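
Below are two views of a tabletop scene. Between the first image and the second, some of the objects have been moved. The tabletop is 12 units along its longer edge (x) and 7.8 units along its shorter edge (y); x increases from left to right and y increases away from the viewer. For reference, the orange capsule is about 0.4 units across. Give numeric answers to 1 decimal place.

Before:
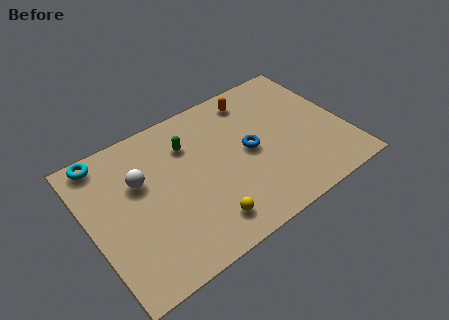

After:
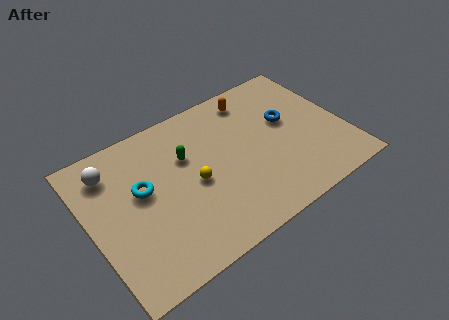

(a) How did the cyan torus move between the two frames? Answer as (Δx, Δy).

(1.4, -2.5)

The cyan torus was at about (1.1, 7.0) and moved to about (2.5, 4.5).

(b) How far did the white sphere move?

1.7

The white sphere moved from about (2.5, 5.0) to (1.3, 6.2), a distance of √(1.2² + 1.2²) ≈ 1.7.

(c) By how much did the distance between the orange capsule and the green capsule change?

+0.4

Before: roughly 3.4 units apart; after: 3.8. That's 0.4 units further apart.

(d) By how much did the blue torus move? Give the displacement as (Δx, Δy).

(2.0, 0.7)

The blue torus was at about (7.5, 3.9) and moved to about (9.5, 4.6).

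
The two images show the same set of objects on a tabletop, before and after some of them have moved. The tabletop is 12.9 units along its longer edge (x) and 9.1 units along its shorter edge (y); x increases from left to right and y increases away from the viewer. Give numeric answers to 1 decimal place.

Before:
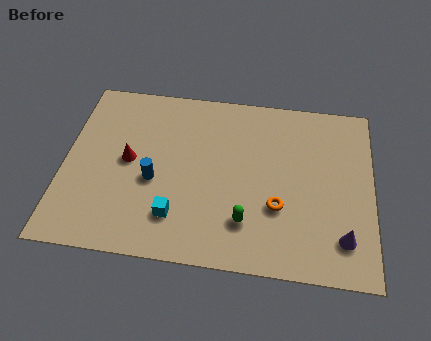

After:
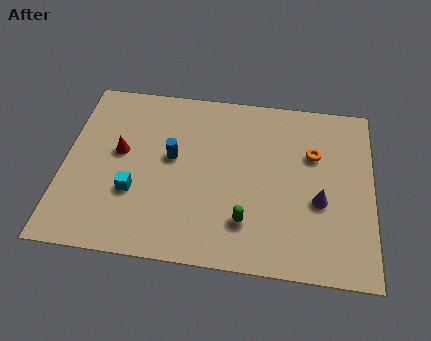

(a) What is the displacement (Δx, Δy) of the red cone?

(-0.4, 0.4)

From the two frames, the red cone sits at roughly (2.7, 4.7) before and (2.3, 5.1) after.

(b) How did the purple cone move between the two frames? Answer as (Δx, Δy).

(-1.0, 1.7)

The purple cone started near (11.7, 1.9) and ended near (10.7, 3.6).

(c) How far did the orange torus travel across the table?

3.2

The orange torus was near (9.0, 3.1) before and (10.4, 6.0) after, so it travelled √(1.4² + 2.9²) ≈ 3.2 units.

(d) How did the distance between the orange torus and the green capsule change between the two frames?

+3.1

Before: roughly 1.6 units apart; after: 4.7. That's 3.1 units further apart.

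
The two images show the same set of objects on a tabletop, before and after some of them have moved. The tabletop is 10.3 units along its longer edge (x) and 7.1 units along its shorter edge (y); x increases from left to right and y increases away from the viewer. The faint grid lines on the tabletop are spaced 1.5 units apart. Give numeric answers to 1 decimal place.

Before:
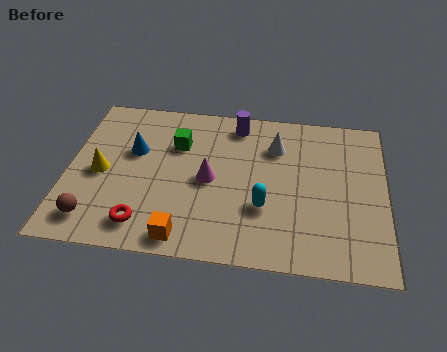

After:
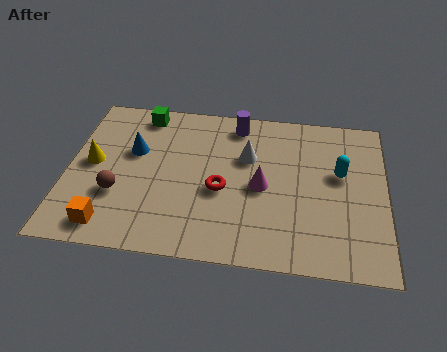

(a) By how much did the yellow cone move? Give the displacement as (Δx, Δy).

(-0.3, 0.4)

From the two frames, the yellow cone sits at roughly (1.1, 3.3) before and (0.8, 3.7) after.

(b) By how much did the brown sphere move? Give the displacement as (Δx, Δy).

(0.7, 1.2)

The brown sphere was at about (1.0, 1.2) and moved to about (1.7, 2.4).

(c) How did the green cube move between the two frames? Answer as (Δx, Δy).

(-1.2, 1.3)

From the two frames, the green cube sits at roughly (3.5, 4.9) before and (2.3, 6.2) after.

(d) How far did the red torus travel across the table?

3.0

The red torus was near (2.6, 1.2) before and (5.0, 3.0) after, so it travelled √(2.4² + 1.8²) ≈ 3.0 units.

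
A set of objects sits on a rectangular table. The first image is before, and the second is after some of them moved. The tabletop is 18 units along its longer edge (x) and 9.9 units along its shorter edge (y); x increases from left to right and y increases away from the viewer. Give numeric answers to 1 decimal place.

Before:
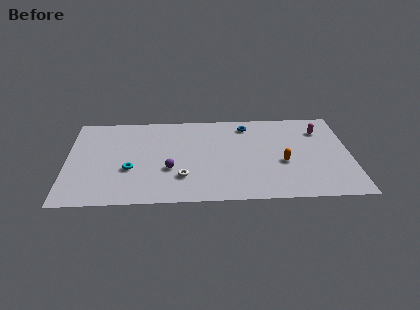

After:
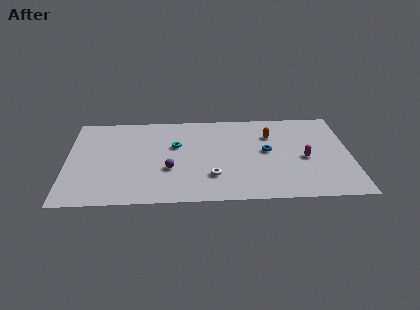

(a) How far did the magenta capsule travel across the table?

3.3

From (16.2, 7.5) to (15.1, 4.4), the magenta capsule covered √(1.1² + 3.1²) ≈ 3.3 units.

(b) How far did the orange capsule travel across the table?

3.2

From (13.7, 4.0) to (13.0, 7.1), the orange capsule covered √(0.7² + 3.1²) ≈ 3.2 units.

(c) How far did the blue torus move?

3.2

From (11.5, 8.3) to (12.7, 5.3), the blue torus covered √(1.2² + 3.0²) ≈ 3.2 units.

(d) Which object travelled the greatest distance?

the cyan torus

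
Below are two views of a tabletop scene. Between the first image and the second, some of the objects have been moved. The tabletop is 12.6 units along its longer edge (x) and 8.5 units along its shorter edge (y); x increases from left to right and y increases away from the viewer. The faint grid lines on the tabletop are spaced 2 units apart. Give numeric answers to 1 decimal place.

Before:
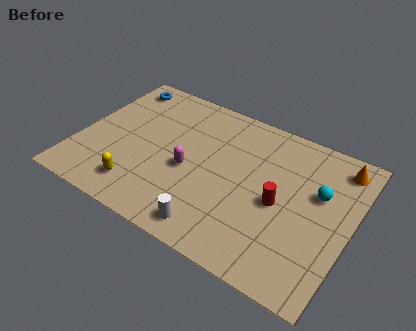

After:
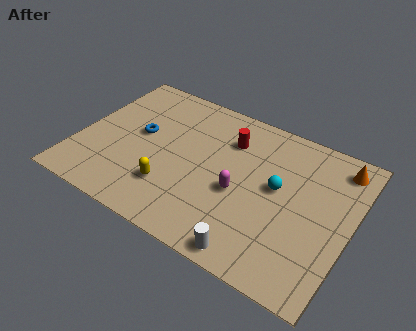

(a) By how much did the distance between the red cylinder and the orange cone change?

+1.1

They were about 4.0 units apart before and 5.1 after — 1.1 units further apart.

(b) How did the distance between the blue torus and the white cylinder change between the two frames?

-1.2

The distance was about 8.4 in the first image and 7.2 in the second, so they moved 1.2 units closer together.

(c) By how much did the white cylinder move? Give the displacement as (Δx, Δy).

(1.9, -0.3)

From the two frames, the white cylinder sits at roughly (6.8, 1.1) before and (8.7, 0.8) after.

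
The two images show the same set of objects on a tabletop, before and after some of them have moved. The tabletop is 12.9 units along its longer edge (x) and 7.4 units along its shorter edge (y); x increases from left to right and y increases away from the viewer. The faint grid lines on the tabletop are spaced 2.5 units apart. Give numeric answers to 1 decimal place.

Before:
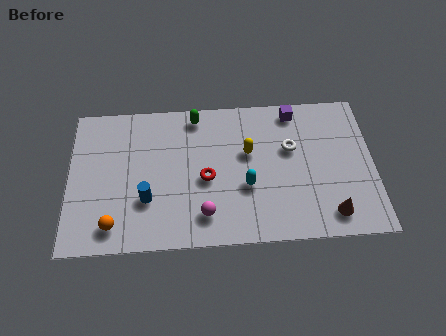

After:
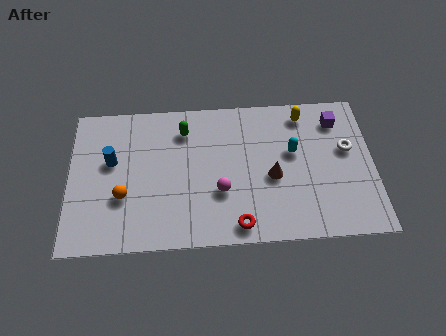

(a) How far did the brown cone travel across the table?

3.1

From (11.0, 1.2) to (8.6, 3.2), the brown cone covered √(2.4² + 2.0²) ≈ 3.1 units.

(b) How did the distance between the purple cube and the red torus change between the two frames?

+1.6

The distance was about 5.0 in the first image and 6.6 in the second, so they moved 1.6 units further apart.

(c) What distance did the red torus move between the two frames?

2.7

The red torus moved from about (5.8, 3.3) to (7.1, 0.9), a distance of √(1.3² + 2.4²) ≈ 2.7.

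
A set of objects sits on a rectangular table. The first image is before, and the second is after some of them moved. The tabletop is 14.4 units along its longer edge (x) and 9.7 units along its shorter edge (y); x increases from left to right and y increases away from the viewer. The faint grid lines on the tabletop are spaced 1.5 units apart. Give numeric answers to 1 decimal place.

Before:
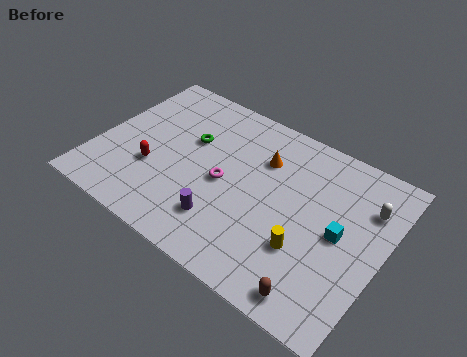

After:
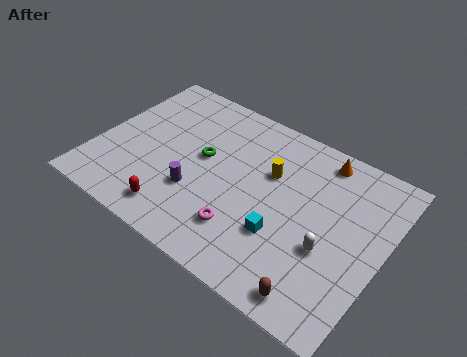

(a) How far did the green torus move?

1.1

The green torus moved from about (4.4, 6.1) to (5.2, 5.4), a distance of √(0.8² + 0.7²) ≈ 1.1.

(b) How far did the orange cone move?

3.1

From (8.0, 6.9) to (10.7, 8.5), the orange cone covered √(2.7² + 1.6²) ≈ 3.1 units.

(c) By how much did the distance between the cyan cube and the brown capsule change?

-0.7

The distance was about 3.7 in the first image and 3.0 in the second, so they moved 0.7 units closer together.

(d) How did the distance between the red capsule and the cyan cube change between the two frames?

-4.0

The distance was about 9.4 in the first image and 5.4 in the second, so they moved 4.0 units closer together.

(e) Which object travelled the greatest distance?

the yellow cylinder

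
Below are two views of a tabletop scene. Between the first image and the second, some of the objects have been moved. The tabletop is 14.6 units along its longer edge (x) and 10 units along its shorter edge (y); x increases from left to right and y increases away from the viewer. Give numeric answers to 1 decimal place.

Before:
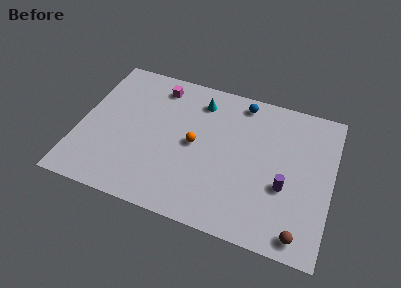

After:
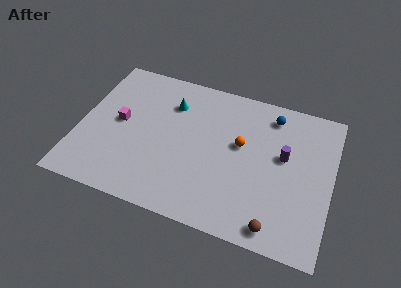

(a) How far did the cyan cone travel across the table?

1.7

The cyan cone was near (6.7, 8.1) before and (5.1, 7.4) after, so it travelled √(1.6² + 0.7²) ≈ 1.7 units.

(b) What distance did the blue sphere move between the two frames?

1.8

From (9.1, 8.8) to (10.9, 8.4), the blue sphere covered √(1.8² + 0.4²) ≈ 1.8 units.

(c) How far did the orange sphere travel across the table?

2.7

From (6.7, 5.0) to (9.3, 5.8), the orange sphere covered √(2.6² + 0.8²) ≈ 2.7 units.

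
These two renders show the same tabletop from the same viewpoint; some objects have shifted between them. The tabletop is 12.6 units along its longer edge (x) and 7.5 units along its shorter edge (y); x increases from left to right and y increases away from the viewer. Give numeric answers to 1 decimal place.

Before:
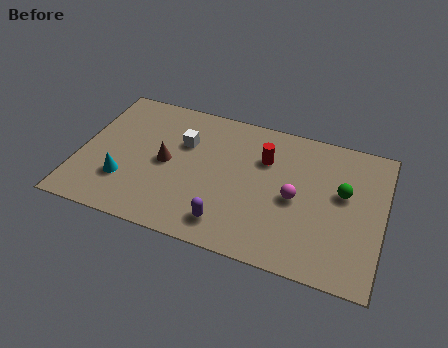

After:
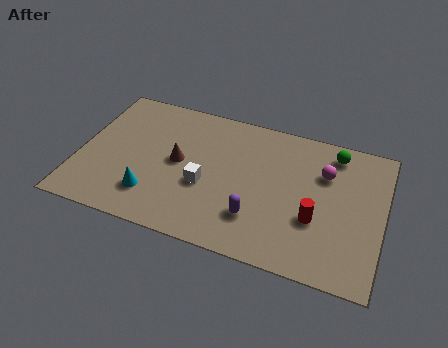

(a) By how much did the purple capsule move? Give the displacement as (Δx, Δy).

(1.1, 0.7)

From the two frames, the purple capsule sits at roughly (6.4, 1.3) before and (7.5, 2.0) after.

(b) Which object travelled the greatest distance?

the red cylinder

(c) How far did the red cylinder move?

3.4

The red cylinder was near (7.6, 5.2) before and (9.9, 2.7) after, so it travelled √(2.3² + 2.5²) ≈ 3.4 units.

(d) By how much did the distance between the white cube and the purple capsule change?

-1.9

They were about 4.3 units apart before and 2.4 after — 1.9 units closer together.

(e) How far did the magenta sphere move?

2.0

From (9.0, 3.5) to (10.1, 5.2), the magenta sphere covered √(1.1² + 1.7²) ≈ 2.0 units.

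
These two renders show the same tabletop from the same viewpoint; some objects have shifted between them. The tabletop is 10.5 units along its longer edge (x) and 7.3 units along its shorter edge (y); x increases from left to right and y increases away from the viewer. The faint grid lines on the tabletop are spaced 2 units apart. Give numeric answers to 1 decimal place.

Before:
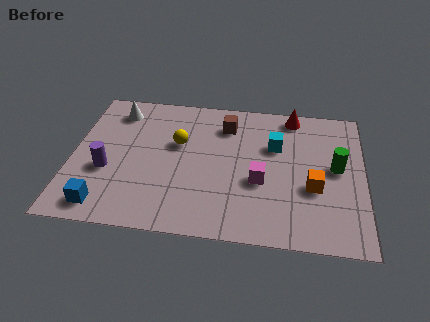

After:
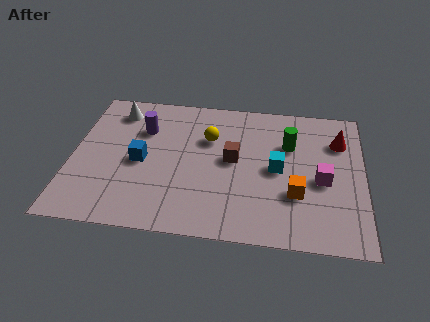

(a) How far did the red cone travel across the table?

2.1

The red cone moved from about (7.9, 6.5) to (9.6, 5.3), a distance of √(1.7² + 1.2²) ≈ 2.1.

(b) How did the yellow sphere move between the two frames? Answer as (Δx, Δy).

(1.1, 0.4)

The yellow sphere started near (3.8, 4.5) and ended near (4.9, 4.9).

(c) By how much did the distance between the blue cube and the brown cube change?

-3.0

Before: roughly 6.3 units apart; after: 3.3. That's 3.0 units closer together.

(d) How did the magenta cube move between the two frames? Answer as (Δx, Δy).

(2.2, 0.3)

The magenta cube was at about (6.8, 2.9) and moved to about (9.0, 3.2).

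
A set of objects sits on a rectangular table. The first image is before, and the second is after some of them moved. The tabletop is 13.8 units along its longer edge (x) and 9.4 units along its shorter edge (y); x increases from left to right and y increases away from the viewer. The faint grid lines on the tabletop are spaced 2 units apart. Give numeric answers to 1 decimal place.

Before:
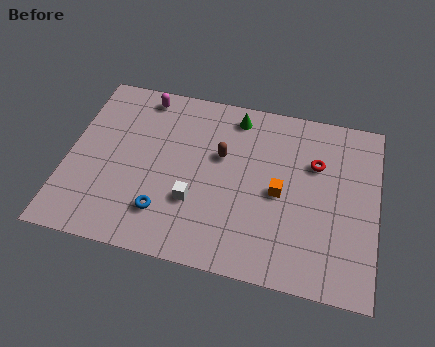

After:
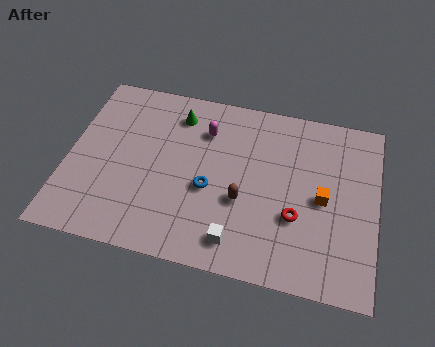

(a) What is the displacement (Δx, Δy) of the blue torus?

(1.9, 1.7)

From the two frames, the blue torus sits at roughly (4.5, 2.2) before and (6.4, 3.9) after.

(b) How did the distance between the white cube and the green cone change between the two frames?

+1.6

Before: roughly 5.2 units apart; after: 6.8. That's 1.6 units further apart.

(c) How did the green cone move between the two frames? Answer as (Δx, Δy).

(-2.6, -0.5)

The green cone started near (7.3, 8.1) and ended near (4.7, 7.6).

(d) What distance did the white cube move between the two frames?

2.6

The white cube moved from about (5.8, 3.1) to (7.8, 1.5), a distance of √(2.0² + 1.6²) ≈ 2.6.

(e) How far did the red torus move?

3.1

From (11.0, 6.3) to (10.3, 3.3), the red torus covered √(0.7² + 3.0²) ≈ 3.1 units.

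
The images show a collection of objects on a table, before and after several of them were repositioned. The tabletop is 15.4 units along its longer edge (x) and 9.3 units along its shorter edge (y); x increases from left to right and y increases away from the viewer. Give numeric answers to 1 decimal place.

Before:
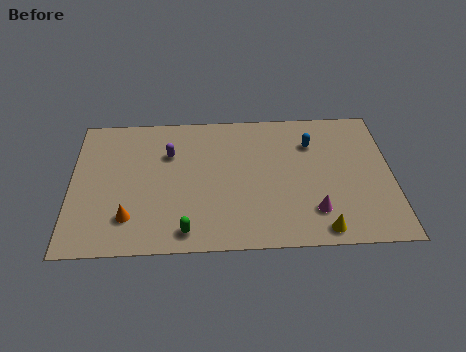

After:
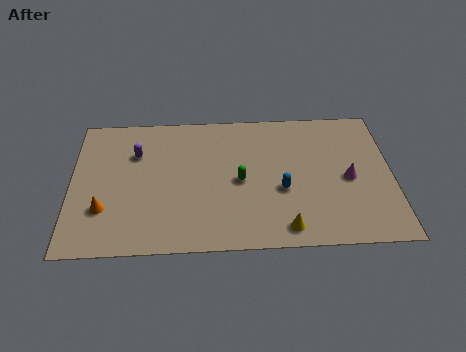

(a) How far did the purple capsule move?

1.6

The purple capsule was near (4.7, 6.4) before and (3.1, 6.5) after, so it travelled √(1.6² + 0.1²) ≈ 1.6 units.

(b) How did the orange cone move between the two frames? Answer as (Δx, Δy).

(-1.2, 0.6)

The orange cone started near (2.8, 2.2) and ended near (1.6, 2.8).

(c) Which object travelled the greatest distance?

the green capsule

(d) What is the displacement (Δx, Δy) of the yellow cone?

(-1.7, 0.2)

The yellow cone started near (11.9, 1.0) and ended near (10.2, 1.2).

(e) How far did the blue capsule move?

3.4

The blue capsule moved from about (11.6, 6.8) to (10.1, 3.7), a distance of √(1.5² + 3.1²) ≈ 3.4.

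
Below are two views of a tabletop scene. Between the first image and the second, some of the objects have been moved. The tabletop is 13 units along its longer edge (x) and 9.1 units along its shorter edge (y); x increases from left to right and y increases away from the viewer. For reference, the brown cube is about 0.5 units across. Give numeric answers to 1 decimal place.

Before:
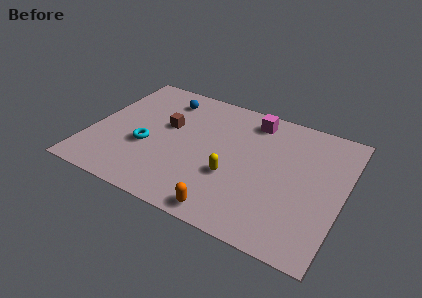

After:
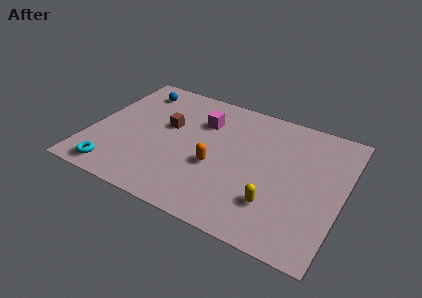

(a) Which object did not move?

the brown cube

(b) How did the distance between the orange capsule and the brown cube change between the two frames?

-2.6

Before: roughly 5.9 units apart; after: 3.3. That's 2.6 units closer together.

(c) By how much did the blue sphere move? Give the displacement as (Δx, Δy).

(-1.6, 0.1)

The blue sphere started near (3.4, 7.4) and ended near (1.8, 7.5).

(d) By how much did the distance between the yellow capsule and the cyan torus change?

+3.7

They were about 4.5 units apart before and 8.2 after — 3.7 units further apart.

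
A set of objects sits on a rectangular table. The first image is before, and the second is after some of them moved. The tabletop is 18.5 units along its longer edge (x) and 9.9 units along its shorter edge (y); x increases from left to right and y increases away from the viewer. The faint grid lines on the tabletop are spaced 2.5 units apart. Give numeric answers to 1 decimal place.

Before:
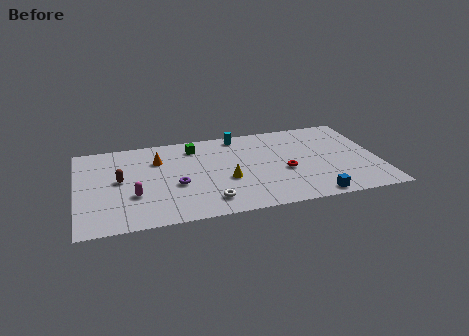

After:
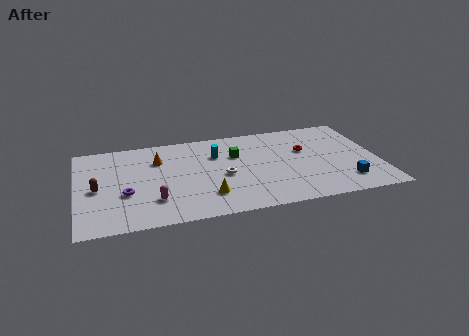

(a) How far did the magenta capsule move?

1.4

The magenta capsule moved from about (3.4, 3.4) to (4.6, 2.6), a distance of √(1.2² + 0.8²) ≈ 1.4.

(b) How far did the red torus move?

2.5

From (12.7, 4.1) to (14.1, 6.2), the red torus covered √(1.4² + 2.1²) ≈ 2.5 units.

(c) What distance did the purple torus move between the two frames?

3.1

From (6.0, 4.0) to (2.9, 3.7), the purple torus covered √(3.1² + 0.3²) ≈ 3.1 units.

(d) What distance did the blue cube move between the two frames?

2.4

The blue cube was near (14.2, 0.9) before and (16.3, 2.1) after, so it travelled √(2.1² + 1.2²) ≈ 2.4 units.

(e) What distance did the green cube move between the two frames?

2.9

From (7.3, 8.1) to (9.8, 6.6), the green cube covered √(2.5² + 1.5²) ≈ 2.9 units.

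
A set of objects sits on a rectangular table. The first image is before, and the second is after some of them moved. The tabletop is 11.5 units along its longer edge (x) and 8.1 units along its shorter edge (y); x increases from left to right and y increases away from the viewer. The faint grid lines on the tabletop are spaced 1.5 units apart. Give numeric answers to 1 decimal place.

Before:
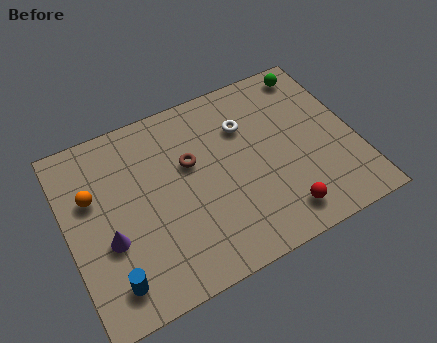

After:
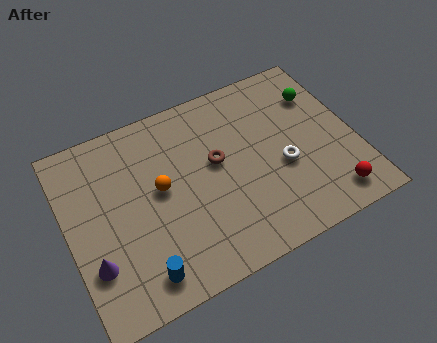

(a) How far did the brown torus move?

1.1

The brown torus was near (5.0, 5.0) before and (6.0, 4.6) after, so it travelled √(1.0² + 0.4²) ≈ 1.1 units.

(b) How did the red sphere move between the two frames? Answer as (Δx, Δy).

(2.0, -0.1)

The red sphere was at about (8.1, 1.3) and moved to about (10.1, 1.2).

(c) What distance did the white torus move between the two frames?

2.7

The white torus moved from about (7.3, 5.7) to (8.5, 3.3), a distance of √(1.2² + 2.4²) ≈ 2.7.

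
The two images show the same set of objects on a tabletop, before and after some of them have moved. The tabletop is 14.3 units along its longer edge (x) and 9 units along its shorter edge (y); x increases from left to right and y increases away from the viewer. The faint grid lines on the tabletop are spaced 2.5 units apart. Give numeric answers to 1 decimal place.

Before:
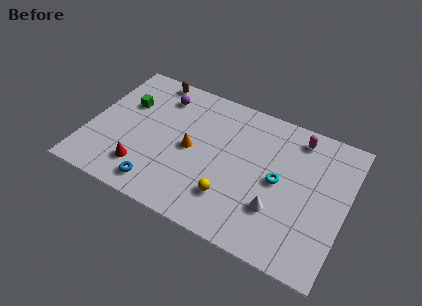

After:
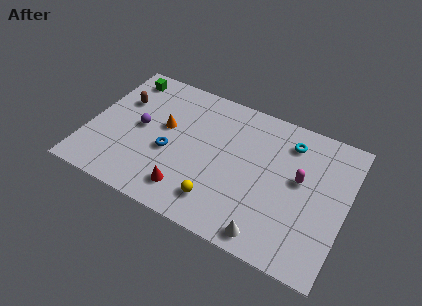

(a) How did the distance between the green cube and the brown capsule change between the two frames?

-0.8

They were about 2.5 units apart before and 1.7 after — 0.8 units closer together.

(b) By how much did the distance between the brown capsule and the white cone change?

+0.8

They were about 9.5 units apart before and 10.3 after — 0.8 units further apart.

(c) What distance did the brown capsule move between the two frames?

2.6

The brown capsule was near (2.9, 8.2) before and (1.5, 6.0) after, so it travelled √(1.4² + 2.2²) ≈ 2.6 units.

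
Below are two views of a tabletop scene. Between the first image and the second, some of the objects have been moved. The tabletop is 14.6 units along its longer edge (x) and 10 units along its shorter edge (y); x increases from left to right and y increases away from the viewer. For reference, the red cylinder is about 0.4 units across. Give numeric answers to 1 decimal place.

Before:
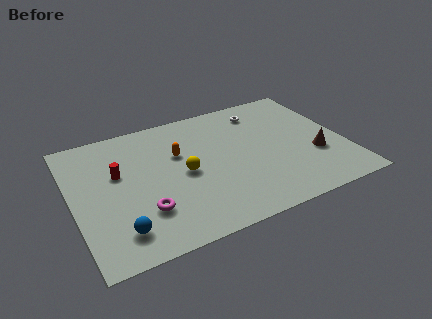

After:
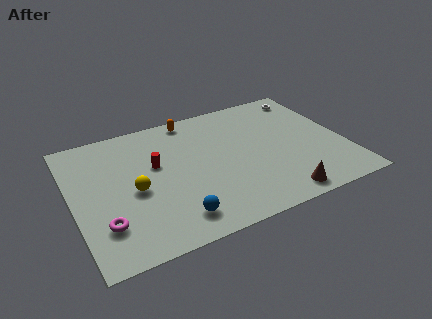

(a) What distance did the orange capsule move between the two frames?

2.8

The orange capsule moved from about (5.8, 6.4) to (6.8, 9.0), a distance of √(1.0² + 2.6²) ≈ 2.8.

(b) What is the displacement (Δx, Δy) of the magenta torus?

(-2.1, -0.2)

The magenta torus started near (3.5, 2.8) and ended near (1.4, 2.6).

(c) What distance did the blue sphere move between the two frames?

2.9

The blue sphere moved from about (2.1, 1.9) to (5.0, 1.7), a distance of √(2.9² + 0.2²) ≈ 2.9.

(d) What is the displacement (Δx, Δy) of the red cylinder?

(2.0, -0.1)

From the two frames, the red cylinder sits at roughly (2.5, 6.1) before and (4.5, 6.0) after.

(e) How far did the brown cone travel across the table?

3.4

The brown cone moved from about (12.9, 3.5) to (10.5, 1.1), a distance of √(2.4² + 2.4²) ≈ 3.4.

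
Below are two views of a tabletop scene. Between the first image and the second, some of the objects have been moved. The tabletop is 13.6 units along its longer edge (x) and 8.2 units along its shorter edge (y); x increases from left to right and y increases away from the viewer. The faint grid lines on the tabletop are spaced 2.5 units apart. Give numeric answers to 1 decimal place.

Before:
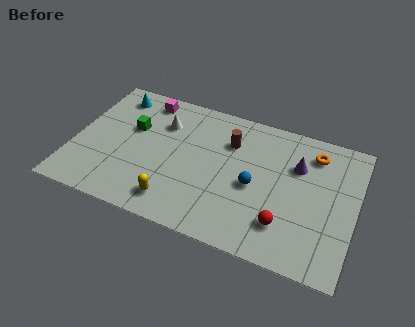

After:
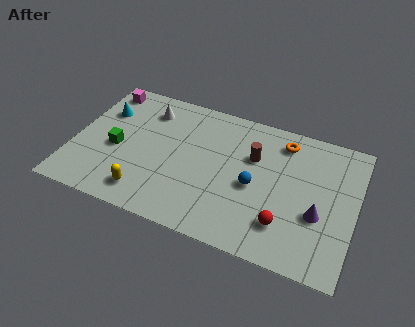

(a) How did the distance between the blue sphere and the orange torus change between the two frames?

-0.6

The distance was about 3.9 in the first image and 3.3 in the second, so they moved 0.6 units closer together.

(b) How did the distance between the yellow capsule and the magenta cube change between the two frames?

+0.3

Before: roughly 6.1 units apart; after: 6.4. That's 0.3 units further apart.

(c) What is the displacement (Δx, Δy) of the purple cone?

(1.2, -2.5)

The purple cone started near (10.7, 5.6) and ended near (11.9, 3.1).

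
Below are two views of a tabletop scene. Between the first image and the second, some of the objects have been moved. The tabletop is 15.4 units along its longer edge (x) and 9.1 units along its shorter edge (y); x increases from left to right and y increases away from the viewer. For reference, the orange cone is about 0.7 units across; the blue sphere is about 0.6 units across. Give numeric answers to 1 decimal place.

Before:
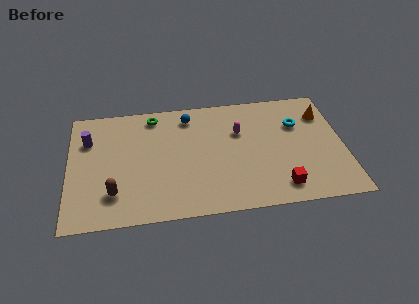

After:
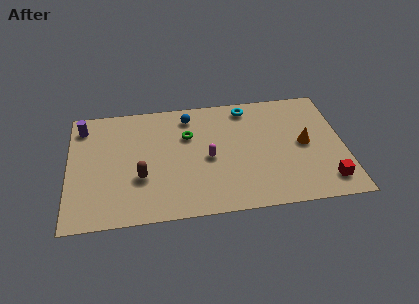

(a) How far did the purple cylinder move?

1.1

The purple cylinder was near (1.1, 6.4) before and (0.8, 7.5) after, so it travelled √(0.3² + 1.1²) ≈ 1.1 units.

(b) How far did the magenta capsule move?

2.5

From (9.6, 6.0) to (7.8, 4.2), the magenta capsule covered √(1.8² + 1.8²) ≈ 2.5 units.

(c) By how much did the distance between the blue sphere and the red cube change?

+1.8

Before: roughly 7.8 units apart; after: 9.6. That's 1.8 units further apart.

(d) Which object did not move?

the blue sphere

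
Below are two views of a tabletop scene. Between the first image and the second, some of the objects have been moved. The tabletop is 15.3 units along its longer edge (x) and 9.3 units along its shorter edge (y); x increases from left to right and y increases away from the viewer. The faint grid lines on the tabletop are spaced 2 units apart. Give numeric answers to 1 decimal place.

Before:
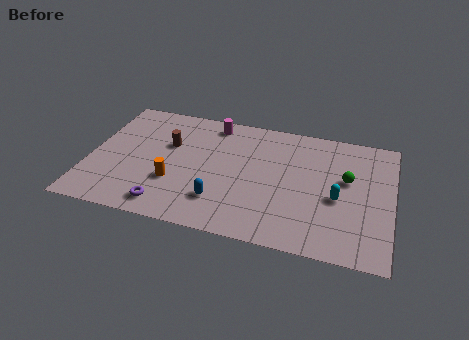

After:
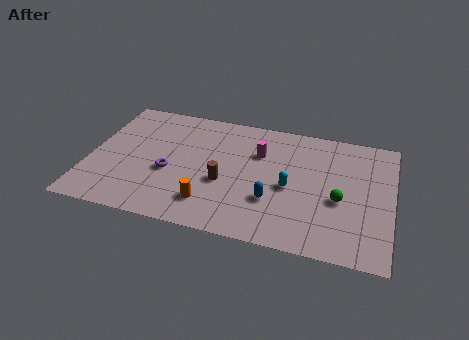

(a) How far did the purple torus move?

2.5

From (4.2, 1.3) to (4.1, 3.8), the purple torus covered √(0.1² + 2.5²) ≈ 2.5 units.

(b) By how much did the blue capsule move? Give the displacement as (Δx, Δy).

(2.6, 0.7)

The blue capsule started near (6.8, 2.3) and ended near (9.4, 3.0).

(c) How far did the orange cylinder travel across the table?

2.2

The orange cylinder moved from about (4.4, 3.1) to (6.3, 2.0), a distance of √(1.9² + 1.1²) ≈ 2.2.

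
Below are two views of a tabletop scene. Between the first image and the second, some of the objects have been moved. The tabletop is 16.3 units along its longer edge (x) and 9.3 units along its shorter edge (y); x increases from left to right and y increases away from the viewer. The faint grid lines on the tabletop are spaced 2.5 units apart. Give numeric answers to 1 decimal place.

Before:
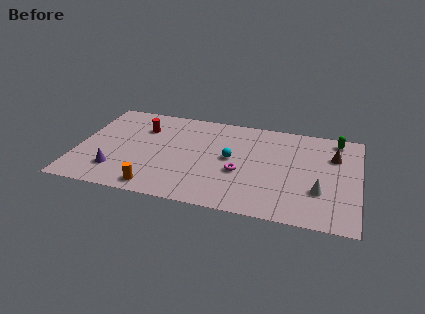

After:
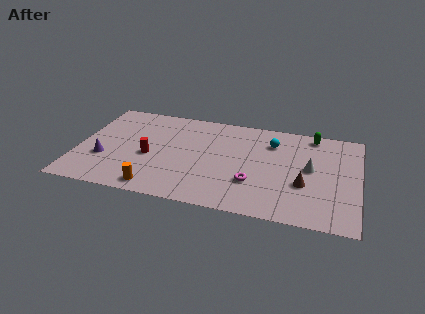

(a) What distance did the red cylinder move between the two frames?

2.8

The red cylinder moved from about (3.6, 6.7) to (4.2, 4.0), a distance of √(0.6² + 2.7²) ≈ 2.8.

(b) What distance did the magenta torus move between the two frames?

1.1

From (9.5, 3.7) to (10.3, 2.9), the magenta torus covered √(0.8² + 0.8²) ≈ 1.1 units.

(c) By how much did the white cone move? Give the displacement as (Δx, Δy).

(-0.6, 2.0)

The white cone started near (14.1, 3.0) and ended near (13.5, 5.0).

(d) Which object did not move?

the orange cylinder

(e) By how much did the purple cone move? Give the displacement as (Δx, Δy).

(-0.8, 1.0)

From the two frames, the purple cone sits at roughly (2.4, 2.2) before and (1.6, 3.2) after.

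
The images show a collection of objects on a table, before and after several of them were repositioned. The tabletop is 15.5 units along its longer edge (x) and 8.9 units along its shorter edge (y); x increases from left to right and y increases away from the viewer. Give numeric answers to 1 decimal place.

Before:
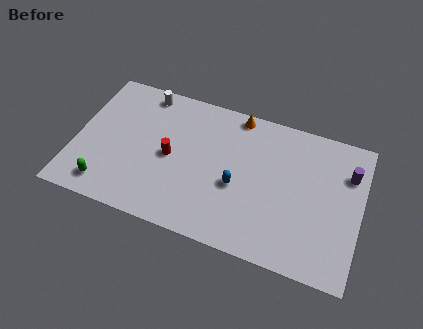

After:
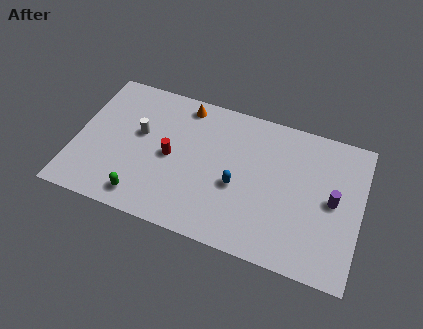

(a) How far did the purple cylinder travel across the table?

2.0

From (14.7, 6.4) to (14.0, 4.5), the purple cylinder covered √(0.7² + 1.9²) ≈ 2.0 units.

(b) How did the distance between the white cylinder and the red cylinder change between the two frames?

-2.0

Before: roughly 4.0 units apart; after: 2.0. That's 2.0 units closer together.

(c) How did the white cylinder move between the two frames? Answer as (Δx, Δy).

(0.0, -2.7)

The white cylinder started near (3.4, 7.9) and ended near (3.4, 5.2).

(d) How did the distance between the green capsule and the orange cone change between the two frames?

-2.6

Before: roughly 9.3 units apart; after: 6.7. That's 2.6 units closer together.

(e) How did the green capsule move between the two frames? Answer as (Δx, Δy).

(2.0, -0.1)

The green capsule started near (2.0, 1.4) and ended near (4.0, 1.3).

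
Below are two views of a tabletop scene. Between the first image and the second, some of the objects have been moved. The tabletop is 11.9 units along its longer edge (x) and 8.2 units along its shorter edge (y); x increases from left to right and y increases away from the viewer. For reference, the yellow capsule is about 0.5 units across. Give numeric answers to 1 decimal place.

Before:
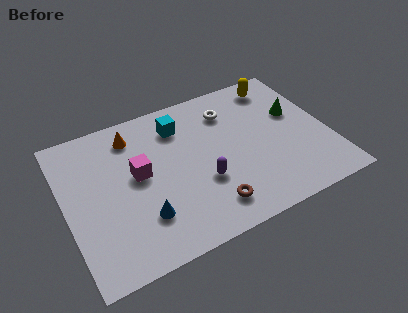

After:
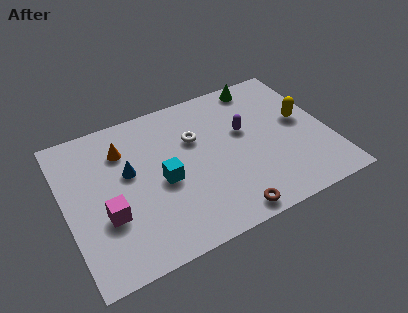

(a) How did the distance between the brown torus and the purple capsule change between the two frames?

+2.9

Before: roughly 1.4 units apart; after: 4.3. That's 2.9 units further apart.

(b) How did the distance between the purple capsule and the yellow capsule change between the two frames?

-3.2

They were about 5.8 units apart before and 2.6 after — 3.2 units closer together.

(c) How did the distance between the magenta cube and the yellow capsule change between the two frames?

+2.0

They were about 7.2 units apart before and 9.2 after — 2.0 units further apart.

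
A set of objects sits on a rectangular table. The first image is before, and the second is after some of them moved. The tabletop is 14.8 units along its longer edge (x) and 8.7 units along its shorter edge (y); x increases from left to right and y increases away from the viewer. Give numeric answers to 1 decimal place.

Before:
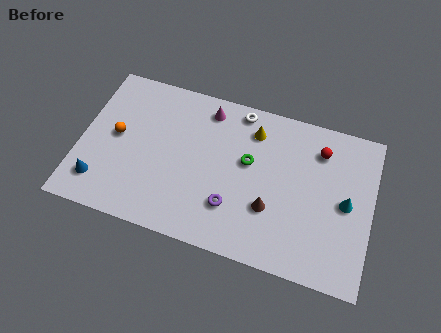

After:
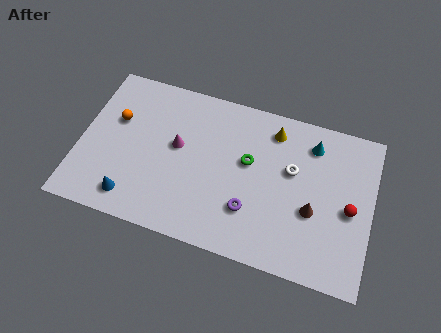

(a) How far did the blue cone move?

1.7

From (1.2, 1.8) to (2.9, 1.4), the blue cone covered √(1.7² + 0.4²) ≈ 1.7 units.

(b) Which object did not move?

the green torus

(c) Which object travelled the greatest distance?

the white torus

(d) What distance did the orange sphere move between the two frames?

0.9

The orange sphere moved from about (1.8, 4.6) to (1.7, 5.5), a distance of √(0.1² + 0.9²) ≈ 0.9.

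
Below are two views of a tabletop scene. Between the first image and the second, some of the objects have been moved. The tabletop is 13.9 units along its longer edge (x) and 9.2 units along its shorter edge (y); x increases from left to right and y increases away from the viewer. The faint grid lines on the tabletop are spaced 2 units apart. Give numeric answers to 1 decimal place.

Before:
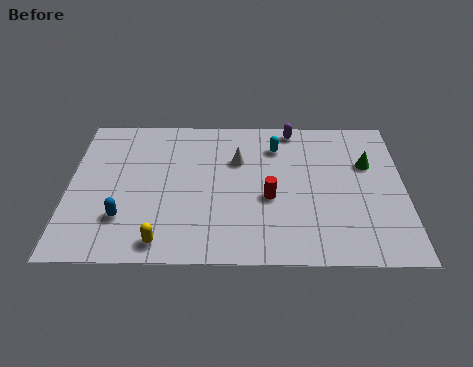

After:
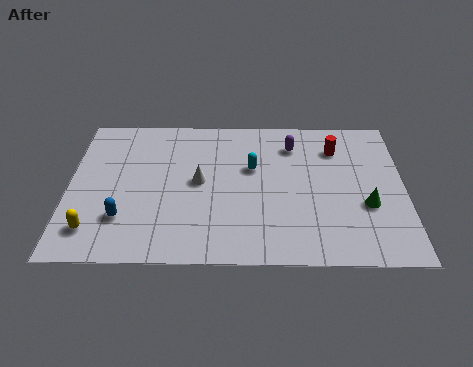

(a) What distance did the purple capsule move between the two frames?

1.1

The purple capsule moved from about (9.3, 8.3) to (9.3, 7.2), a distance of √(0.0² + 1.1²) ≈ 1.1.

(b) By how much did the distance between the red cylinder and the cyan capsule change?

+0.4

Before: roughly 3.3 units apart; after: 3.7. That's 0.4 units further apart.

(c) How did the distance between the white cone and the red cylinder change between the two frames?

+3.4

The distance was about 2.7 in the first image and 6.1 in the second, so they moved 3.4 units further apart.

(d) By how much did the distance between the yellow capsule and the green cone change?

+1.5

They were about 9.8 units apart before and 11.3 after — 1.5 units further apart.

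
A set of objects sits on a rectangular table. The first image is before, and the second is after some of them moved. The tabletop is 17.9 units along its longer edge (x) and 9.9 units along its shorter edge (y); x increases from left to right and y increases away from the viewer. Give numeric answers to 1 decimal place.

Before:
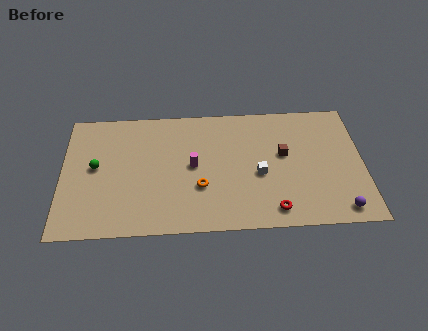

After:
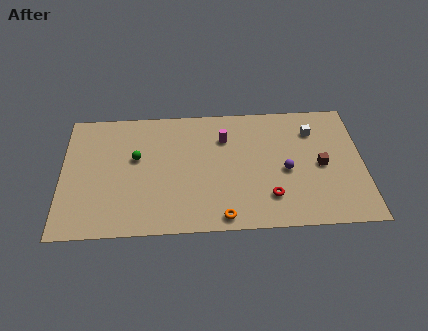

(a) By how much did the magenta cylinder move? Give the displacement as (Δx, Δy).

(1.9, 2.1)

From the two frames, the magenta cylinder sits at roughly (7.8, 5.1) before and (9.7, 7.2) after.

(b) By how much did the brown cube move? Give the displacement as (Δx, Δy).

(2.2, -1.0)

The brown cube was at about (13.2, 5.7) and moved to about (15.4, 4.7).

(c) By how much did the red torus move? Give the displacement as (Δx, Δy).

(-0.2, 1.0)

The red torus was at about (12.5, 1.4) and moved to about (12.3, 2.4).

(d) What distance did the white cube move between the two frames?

4.7

From (11.7, 4.2) to (15.0, 7.5), the white cube covered √(3.3² + 3.3²) ≈ 4.7 units.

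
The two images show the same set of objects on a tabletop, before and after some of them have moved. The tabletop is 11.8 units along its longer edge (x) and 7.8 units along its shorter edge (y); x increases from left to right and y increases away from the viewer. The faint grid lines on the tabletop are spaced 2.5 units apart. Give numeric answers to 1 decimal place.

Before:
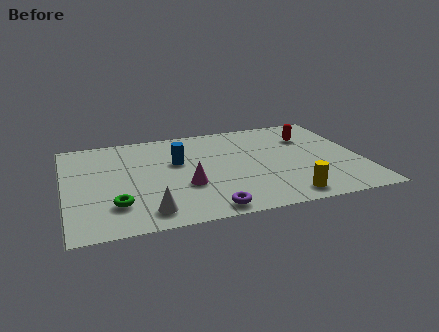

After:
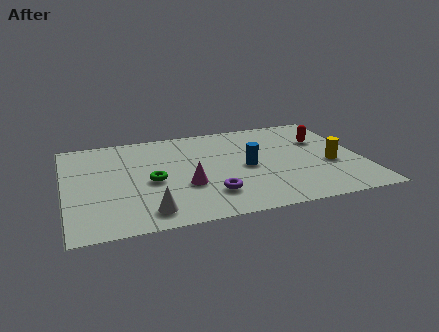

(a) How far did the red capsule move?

0.6

From (9.9, 5.6) to (10.4, 5.2), the red capsule covered √(0.5² + 0.4²) ≈ 0.6 units.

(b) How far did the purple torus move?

1.1

The purple torus moved from about (5.4, 0.8) to (5.6, 1.9), a distance of √(0.2² + 1.1²) ≈ 1.1.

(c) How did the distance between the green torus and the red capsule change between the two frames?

-1.6

The distance was about 8.8 in the first image and 7.2 in the second, so they moved 1.6 units closer together.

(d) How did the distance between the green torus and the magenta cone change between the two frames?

-1.4

The distance was about 2.9 in the first image and 1.5 in the second, so they moved 1.4 units closer together.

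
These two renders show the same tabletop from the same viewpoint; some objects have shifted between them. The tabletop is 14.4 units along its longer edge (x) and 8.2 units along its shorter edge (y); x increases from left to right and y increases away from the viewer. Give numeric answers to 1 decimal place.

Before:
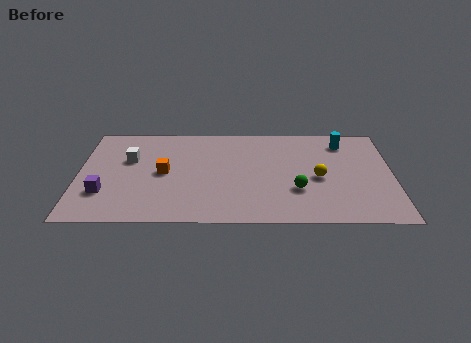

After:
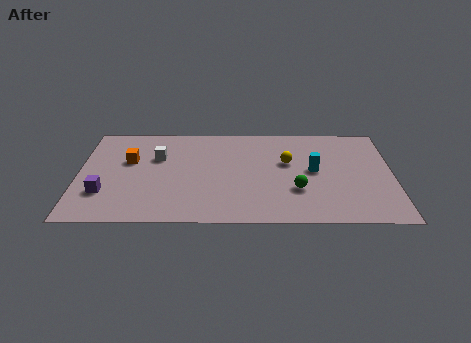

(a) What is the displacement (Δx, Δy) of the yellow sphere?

(-1.4, 1.3)

From the two frames, the yellow sphere sits at roughly (11.0, 3.7) before and (9.6, 5.0) after.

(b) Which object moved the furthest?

the cyan cylinder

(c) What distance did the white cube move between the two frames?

1.3

From (2.3, 5.2) to (3.6, 5.4), the white cube covered √(1.3² + 0.2²) ≈ 1.3 units.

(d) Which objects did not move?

the green sphere and the purple cube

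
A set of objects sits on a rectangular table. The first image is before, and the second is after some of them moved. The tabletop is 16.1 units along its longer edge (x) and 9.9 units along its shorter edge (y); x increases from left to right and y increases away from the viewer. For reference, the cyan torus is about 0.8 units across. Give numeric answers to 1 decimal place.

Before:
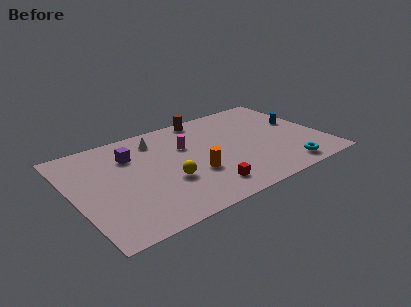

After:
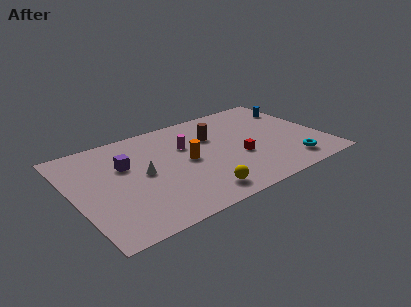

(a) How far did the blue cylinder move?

1.7

The blue cylinder was near (14.9, 5.7) before and (15.1, 7.4) after, so it travelled √(0.2² + 1.7²) ≈ 1.7 units.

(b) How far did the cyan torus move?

0.6

The cyan torus moved from about (13.1, 1.3) to (13.5, 1.7), a distance of √(0.4² + 0.4²) ≈ 0.6.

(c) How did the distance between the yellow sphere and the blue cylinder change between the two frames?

+0.4

The distance was about 9.3 in the first image and 9.7 in the second, so they moved 0.4 units further apart.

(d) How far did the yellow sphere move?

2.6

The yellow sphere moved from about (5.8, 3.6) to (7.4, 1.5), a distance of √(1.6² + 2.1²) ≈ 2.6.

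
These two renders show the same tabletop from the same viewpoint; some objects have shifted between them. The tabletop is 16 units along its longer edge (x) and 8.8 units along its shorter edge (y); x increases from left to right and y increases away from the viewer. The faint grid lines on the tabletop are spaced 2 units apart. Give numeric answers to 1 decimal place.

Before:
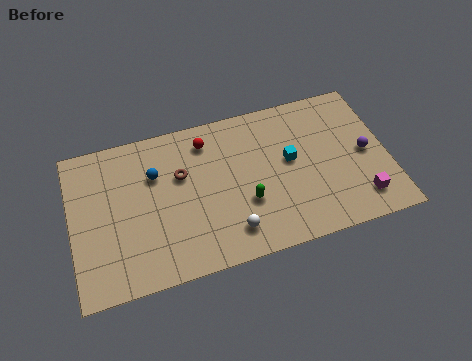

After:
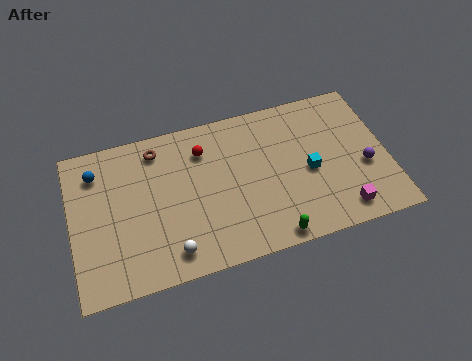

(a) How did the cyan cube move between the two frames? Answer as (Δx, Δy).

(0.9, -0.9)

The cyan cube started near (11.1, 4.9) and ended near (12.0, 4.0).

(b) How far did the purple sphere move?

0.8

The purple sphere moved from about (14.9, 4.3) to (14.8, 3.5), a distance of √(0.1² + 0.8²) ≈ 0.8.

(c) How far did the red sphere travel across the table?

0.5

The red sphere moved from about (7.0, 7.2) to (6.8, 6.7), a distance of √(0.2² + 0.5²) ≈ 0.5.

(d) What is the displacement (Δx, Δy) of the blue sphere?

(-2.9, 0.9)

From the two frames, the blue sphere sits at roughly (4.3, 6.0) before and (1.4, 6.9) after.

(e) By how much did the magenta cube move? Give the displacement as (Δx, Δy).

(-1.0, -0.4)

From the two frames, the magenta cube sits at roughly (14.4, 1.7) before and (13.4, 1.3) after.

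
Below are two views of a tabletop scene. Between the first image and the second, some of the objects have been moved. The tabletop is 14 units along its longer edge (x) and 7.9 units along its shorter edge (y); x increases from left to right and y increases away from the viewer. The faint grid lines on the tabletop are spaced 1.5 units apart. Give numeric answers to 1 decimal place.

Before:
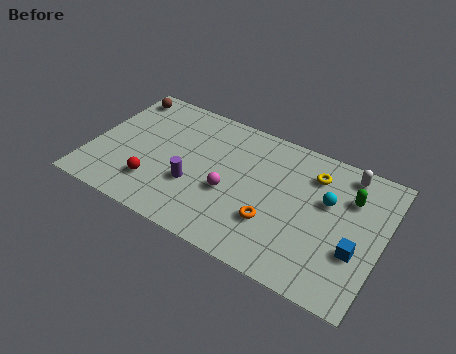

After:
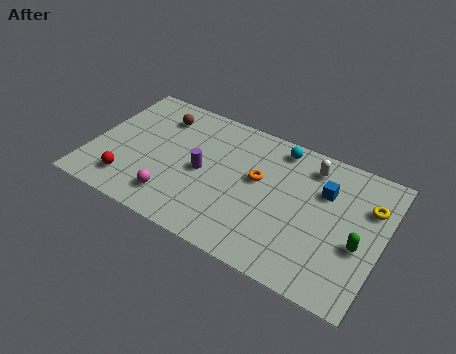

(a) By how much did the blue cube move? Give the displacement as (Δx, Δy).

(-1.8, 2.6)

The blue cube was at about (12.9, 2.8) and moved to about (11.1, 5.4).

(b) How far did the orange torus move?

2.3

The orange torus moved from about (9.0, 2.5) to (8.0, 4.6), a distance of √(1.0² + 2.1²) ≈ 2.3.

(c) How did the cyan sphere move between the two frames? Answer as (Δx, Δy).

(-2.6, 2.0)

The cyan sphere was at about (11.3, 4.9) and moved to about (8.7, 6.9).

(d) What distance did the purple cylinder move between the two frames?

1.0

The purple cylinder was near (5.1, 2.8) before and (5.4, 3.8) after, so it travelled √(0.3² + 1.0²) ≈ 1.0 units.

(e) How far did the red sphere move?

1.3

The red sphere moved from about (3.3, 2.0) to (2.1, 1.6), a distance of √(1.2² + 0.4²) ≈ 1.3.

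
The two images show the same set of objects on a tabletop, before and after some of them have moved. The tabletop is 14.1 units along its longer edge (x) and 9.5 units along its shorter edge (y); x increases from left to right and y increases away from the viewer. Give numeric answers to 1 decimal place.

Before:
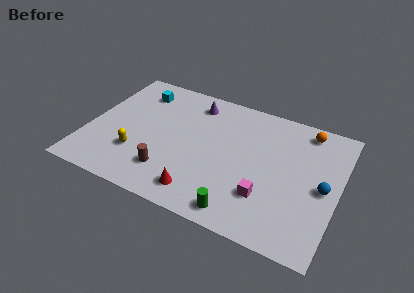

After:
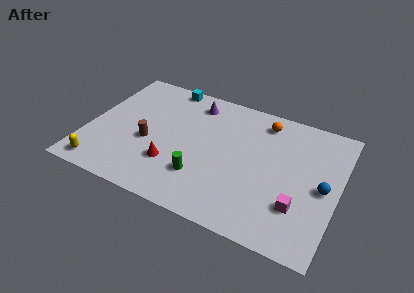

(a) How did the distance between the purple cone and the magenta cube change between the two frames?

+1.3

The distance was about 7.0 in the first image and 8.3 in the second, so they moved 1.3 units further apart.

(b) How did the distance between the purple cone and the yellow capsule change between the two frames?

+2.4

Before: roughly 5.7 units apart; after: 8.1. That's 2.4 units further apart.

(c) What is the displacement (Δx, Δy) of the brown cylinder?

(-1.4, 1.7)

The brown cylinder started near (4.9, 2.2) and ended near (3.5, 3.9).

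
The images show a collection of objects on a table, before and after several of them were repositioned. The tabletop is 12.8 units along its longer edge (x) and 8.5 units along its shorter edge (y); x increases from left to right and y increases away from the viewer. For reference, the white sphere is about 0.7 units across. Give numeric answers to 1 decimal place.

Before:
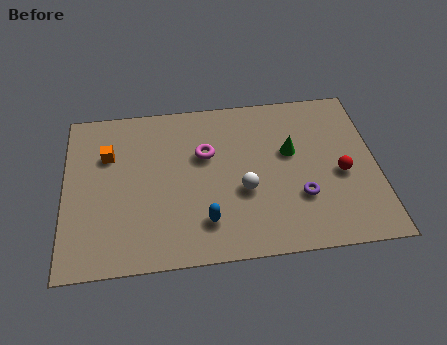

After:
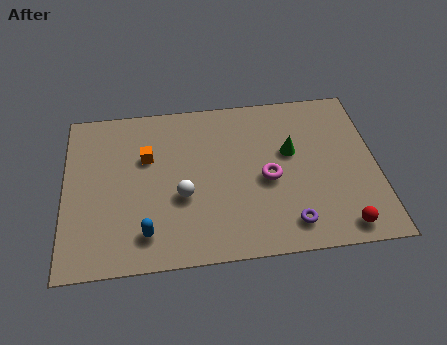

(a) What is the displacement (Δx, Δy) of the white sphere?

(-2.5, 0.0)

The white sphere started near (7.3, 3.3) and ended near (4.8, 3.3).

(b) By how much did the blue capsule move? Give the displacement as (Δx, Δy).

(-2.4, -0.3)

The blue capsule was at about (5.7, 1.9) and moved to about (3.3, 1.6).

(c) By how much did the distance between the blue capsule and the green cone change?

+2.1

The distance was about 4.8 in the first image and 6.9 in the second, so they moved 2.1 units further apart.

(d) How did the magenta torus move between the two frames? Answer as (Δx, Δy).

(2.5, -1.6)

The magenta torus started near (5.8, 5.4) and ended near (8.3, 3.8).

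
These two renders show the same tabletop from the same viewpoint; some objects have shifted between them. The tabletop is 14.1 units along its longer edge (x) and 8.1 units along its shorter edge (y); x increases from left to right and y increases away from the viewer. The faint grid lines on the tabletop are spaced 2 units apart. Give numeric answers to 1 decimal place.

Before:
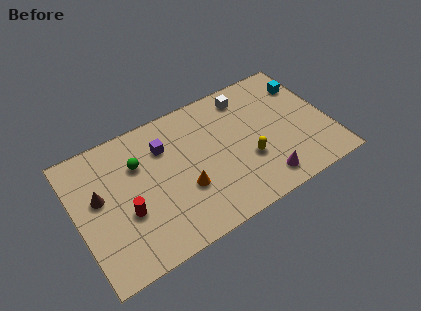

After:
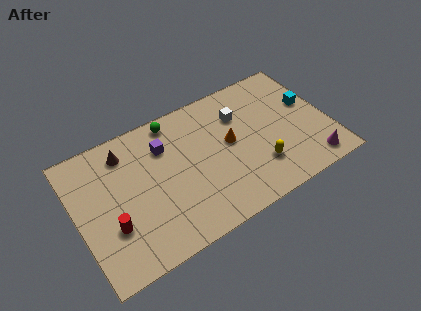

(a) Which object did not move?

the purple cube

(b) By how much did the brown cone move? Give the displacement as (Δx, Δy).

(1.7, 1.9)

From the two frames, the brown cone sits at roughly (1.3, 4.7) before and (3.0, 6.6) after.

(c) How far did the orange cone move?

3.2

The orange cone was near (5.8, 2.9) before and (8.6, 4.4) after, so it travelled √(2.8² + 1.5²) ≈ 3.2 units.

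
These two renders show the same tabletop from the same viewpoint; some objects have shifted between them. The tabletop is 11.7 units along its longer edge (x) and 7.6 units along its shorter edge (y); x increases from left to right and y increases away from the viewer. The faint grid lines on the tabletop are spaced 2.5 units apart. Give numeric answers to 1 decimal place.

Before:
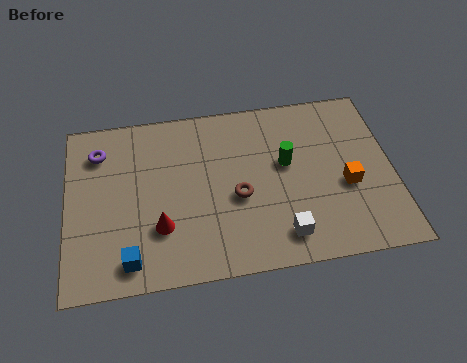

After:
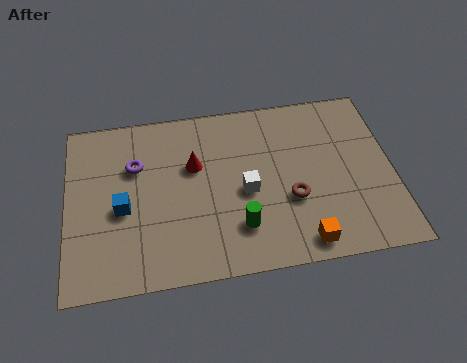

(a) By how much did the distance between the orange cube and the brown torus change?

-2.0

Before: roughly 3.9 units apart; after: 1.9. That's 2.0 units closer together.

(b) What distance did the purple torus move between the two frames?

1.5

From (1.2, 5.9) to (2.5, 5.1), the purple torus covered √(1.3² + 0.8²) ≈ 1.5 units.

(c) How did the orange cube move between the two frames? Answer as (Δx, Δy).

(-1.7, -2.2)

The orange cube started near (10.0, 3.1) and ended near (8.3, 0.9).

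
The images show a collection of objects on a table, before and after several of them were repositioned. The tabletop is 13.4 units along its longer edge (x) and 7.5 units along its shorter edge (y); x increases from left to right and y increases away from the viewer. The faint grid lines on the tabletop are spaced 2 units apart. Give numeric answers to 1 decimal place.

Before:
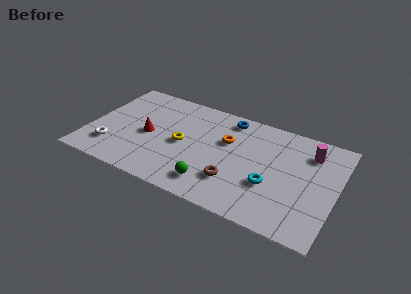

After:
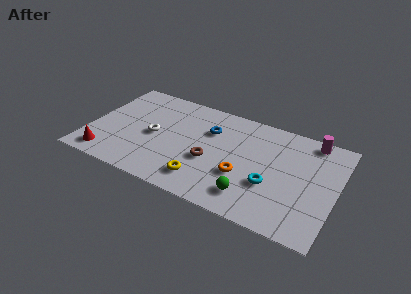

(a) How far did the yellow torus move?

2.5

The yellow torus was near (5.1, 3.6) before and (6.5, 1.5) after, so it travelled √(1.4² + 2.1²) ≈ 2.5 units.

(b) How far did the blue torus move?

1.6

From (7.3, 6.5) to (6.4, 5.2), the blue torus covered √(0.9² + 1.3²) ≈ 1.6 units.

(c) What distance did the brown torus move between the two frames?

1.7

From (8.1, 2.1) to (6.7, 3.0), the brown torus covered √(1.4² + 0.9²) ≈ 1.7 units.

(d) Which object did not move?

the cyan torus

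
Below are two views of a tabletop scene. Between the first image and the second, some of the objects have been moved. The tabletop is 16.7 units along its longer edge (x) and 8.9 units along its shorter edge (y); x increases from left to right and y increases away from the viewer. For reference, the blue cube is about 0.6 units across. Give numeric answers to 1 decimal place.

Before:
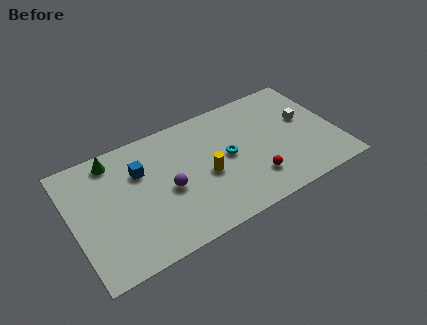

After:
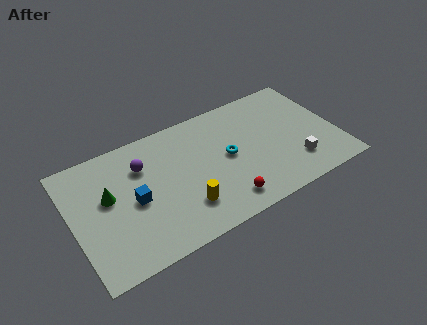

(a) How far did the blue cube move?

2.0

From (4.4, 6.1) to (3.8, 4.2), the blue cube covered √(0.6² + 1.9²) ≈ 2.0 units.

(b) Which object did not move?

the cyan torus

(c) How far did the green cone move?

2.6

From (2.9, 7.7) to (2.3, 5.2), the green cone covered √(0.6² + 2.5²) ≈ 2.6 units.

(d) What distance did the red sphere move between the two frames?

2.1

From (11.1, 2.2) to (9.1, 1.5), the red sphere covered √(2.0² + 0.7²) ≈ 2.1 units.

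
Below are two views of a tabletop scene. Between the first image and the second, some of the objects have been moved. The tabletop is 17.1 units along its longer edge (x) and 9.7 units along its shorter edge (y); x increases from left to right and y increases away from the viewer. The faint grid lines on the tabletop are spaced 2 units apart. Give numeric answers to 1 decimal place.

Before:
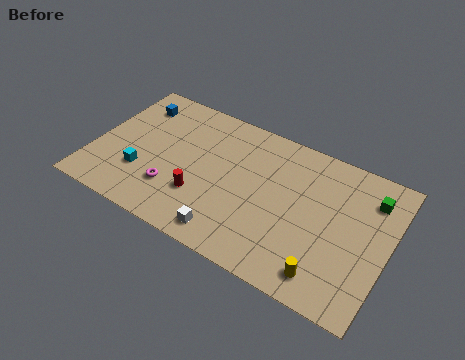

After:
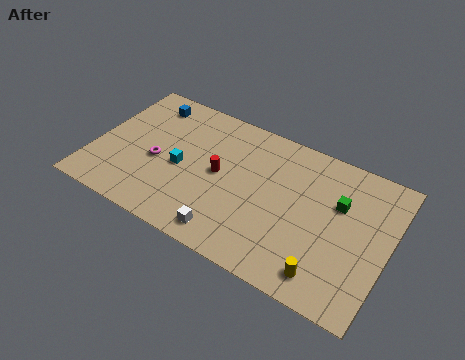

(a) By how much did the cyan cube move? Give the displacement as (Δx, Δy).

(2.1, 1.4)

The cyan cube started near (3.0, 3.0) and ended near (5.1, 4.4).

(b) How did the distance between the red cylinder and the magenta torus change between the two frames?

+2.1

The distance was about 1.6 in the first image and 3.7 in the second, so they moved 2.1 units further apart.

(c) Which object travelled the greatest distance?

the cyan cube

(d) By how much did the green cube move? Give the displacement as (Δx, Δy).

(-1.7, -1.2)

The green cube was at about (15.8, 7.5) and moved to about (14.1, 6.3).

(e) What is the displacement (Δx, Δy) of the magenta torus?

(-1.2, 1.5)

The magenta torus was at about (4.9, 2.7) and moved to about (3.7, 4.2).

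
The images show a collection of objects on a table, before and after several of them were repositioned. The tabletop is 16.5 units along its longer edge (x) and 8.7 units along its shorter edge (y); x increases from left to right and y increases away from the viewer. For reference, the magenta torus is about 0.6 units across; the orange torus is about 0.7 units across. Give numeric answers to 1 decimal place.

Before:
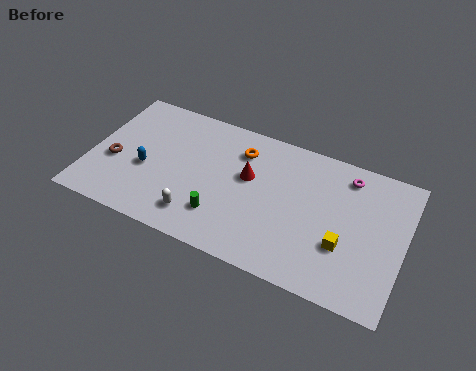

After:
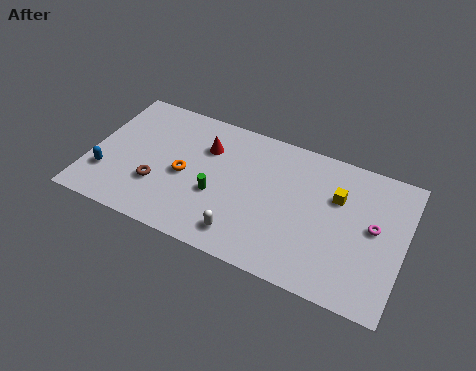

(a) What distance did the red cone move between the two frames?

2.6

From (8.3, 5.2) to (5.9, 6.2), the red cone covered √(2.4² + 1.0²) ≈ 2.6 units.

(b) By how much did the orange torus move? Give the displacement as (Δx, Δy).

(-2.7, -2.7)

From the two frames, the orange torus sits at roughly (7.7, 6.7) before and (5.0, 4.0) after.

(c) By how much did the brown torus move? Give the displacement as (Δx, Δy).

(2.4, -0.7)

The brown torus was at about (1.3, 3.5) and moved to about (3.7, 2.8).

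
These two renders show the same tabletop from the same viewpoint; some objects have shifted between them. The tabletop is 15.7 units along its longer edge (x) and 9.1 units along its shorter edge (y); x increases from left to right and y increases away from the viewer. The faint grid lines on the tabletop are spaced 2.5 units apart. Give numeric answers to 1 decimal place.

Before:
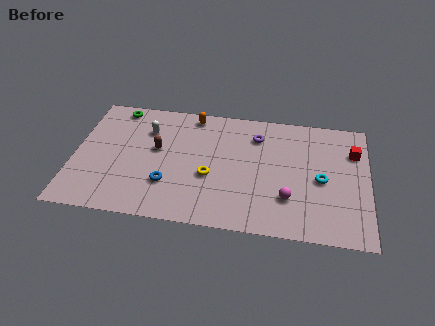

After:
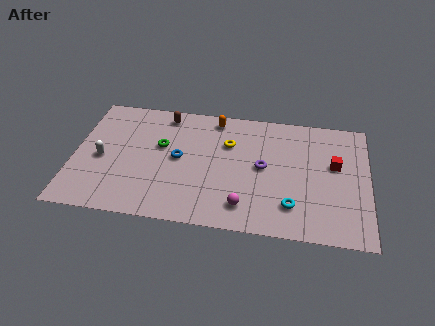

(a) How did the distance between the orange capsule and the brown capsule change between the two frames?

-0.7

Before: roughly 3.4 units apart; after: 2.7. That's 0.7 units closer together.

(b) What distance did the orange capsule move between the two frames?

1.2

The orange capsule moved from about (6.2, 8.1) to (7.4, 8.0), a distance of √(1.2² + 0.1²) ≈ 1.2.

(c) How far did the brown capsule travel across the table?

2.7

From (4.4, 5.2) to (4.7, 7.9), the brown capsule covered √(0.3² + 2.7²) ≈ 2.7 units.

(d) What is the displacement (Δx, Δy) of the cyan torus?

(-1.5, -2.1)

The cyan torus was at about (13.2, 4.2) and moved to about (11.7, 2.1).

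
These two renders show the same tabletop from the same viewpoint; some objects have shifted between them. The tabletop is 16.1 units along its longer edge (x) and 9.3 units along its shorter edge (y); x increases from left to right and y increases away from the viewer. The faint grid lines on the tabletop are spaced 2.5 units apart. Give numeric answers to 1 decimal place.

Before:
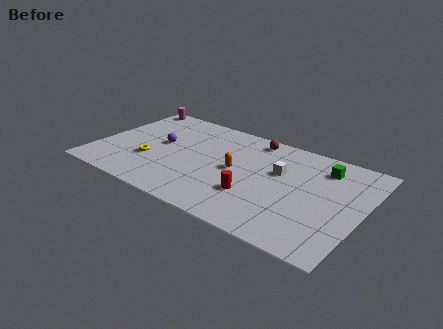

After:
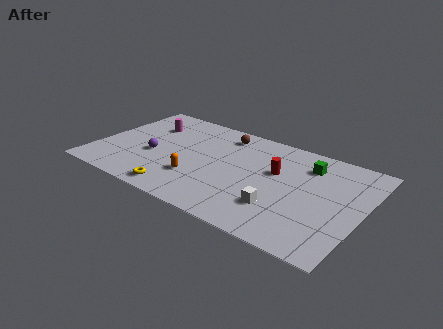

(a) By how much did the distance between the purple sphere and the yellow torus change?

+1.5

Before: roughly 1.9 units apart; after: 3.4. That's 1.5 units further apart.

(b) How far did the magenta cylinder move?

2.4

The magenta cylinder moved from about (1.0, 8.5) to (2.6, 6.7), a distance of √(1.6² + 1.8²) ≈ 2.4.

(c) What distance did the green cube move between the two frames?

0.9

The green cube was near (13.4, 7.4) before and (12.5, 7.2) after, so it travelled √(0.9² + 0.2²) ≈ 0.9 units.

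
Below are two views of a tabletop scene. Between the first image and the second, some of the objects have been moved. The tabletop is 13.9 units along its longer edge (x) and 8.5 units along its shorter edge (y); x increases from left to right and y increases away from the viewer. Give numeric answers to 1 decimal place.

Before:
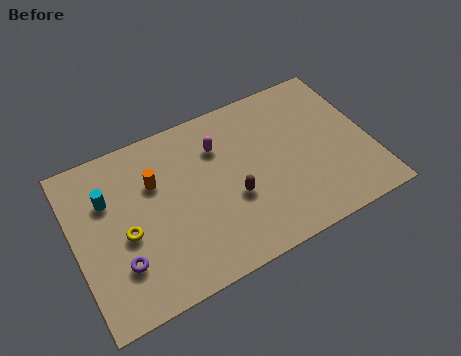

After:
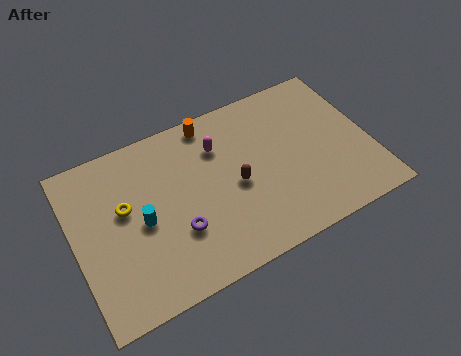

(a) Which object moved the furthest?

the orange cylinder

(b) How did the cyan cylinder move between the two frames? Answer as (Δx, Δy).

(1.4, -1.8)

The cyan cylinder started near (1.7, 5.8) and ended near (3.1, 4.0).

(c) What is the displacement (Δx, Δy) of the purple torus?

(2.7, 0.4)

The purple torus started near (1.9, 2.4) and ended near (4.6, 2.8).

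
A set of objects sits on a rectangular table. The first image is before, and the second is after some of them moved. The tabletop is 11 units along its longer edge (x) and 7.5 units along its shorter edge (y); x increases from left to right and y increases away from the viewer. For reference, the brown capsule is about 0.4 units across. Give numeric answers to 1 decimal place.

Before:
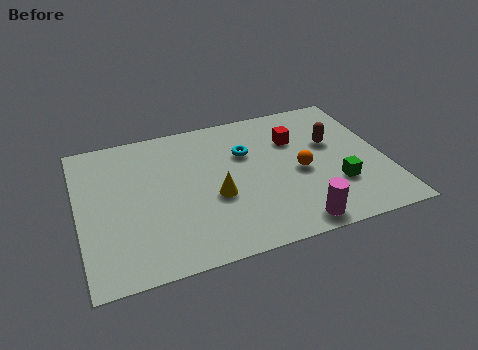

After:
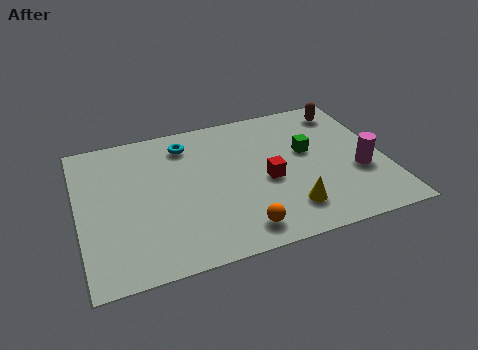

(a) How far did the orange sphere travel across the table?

3.3

The orange sphere was near (7.9, 3.4) before and (5.5, 1.1) after, so it travelled √(2.4² + 2.3²) ≈ 3.3 units.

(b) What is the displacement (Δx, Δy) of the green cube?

(-0.8, 2.1)

From the two frames, the green cube sits at roughly (9.1, 2.3) before and (8.3, 4.4) after.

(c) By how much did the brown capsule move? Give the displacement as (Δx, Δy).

(0.7, 1.7)

The brown capsule was at about (9.2, 4.6) and moved to about (9.9, 6.3).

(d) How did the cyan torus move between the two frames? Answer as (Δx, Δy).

(-2.1, 1.1)

The cyan torus started near (6.1, 5.0) and ended near (4.0, 6.1).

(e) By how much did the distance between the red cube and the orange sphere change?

+0.7

They were about 1.8 units apart before and 2.5 after — 0.7 units further apart.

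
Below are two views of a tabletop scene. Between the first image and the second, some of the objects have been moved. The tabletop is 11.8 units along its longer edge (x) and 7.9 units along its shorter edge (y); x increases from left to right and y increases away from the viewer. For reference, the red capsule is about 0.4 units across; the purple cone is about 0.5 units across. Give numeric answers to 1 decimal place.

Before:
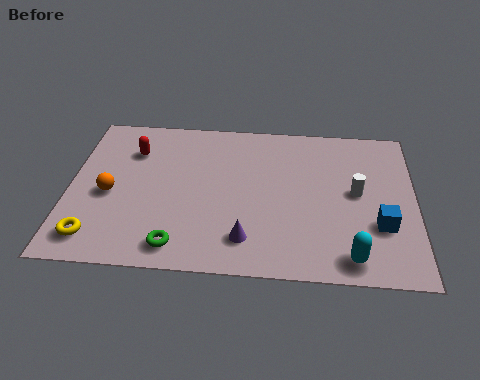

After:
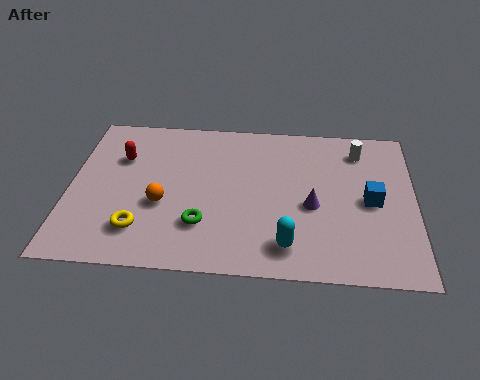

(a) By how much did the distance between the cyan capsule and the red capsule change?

-1.9

The distance was about 8.9 in the first image and 7.0 in the second, so they moved 1.9 units closer together.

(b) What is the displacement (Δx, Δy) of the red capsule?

(-0.4, -0.4)

The red capsule was at about (2.1, 5.8) and moved to about (1.7, 5.4).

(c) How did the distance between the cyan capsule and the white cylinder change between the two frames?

+2.3

The distance was about 3.2 in the first image and 5.5 in the second, so they moved 2.3 units further apart.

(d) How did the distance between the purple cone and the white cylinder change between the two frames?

-1.1

The distance was about 4.5 in the first image and 3.4 in the second, so they moved 1.1 units closer together.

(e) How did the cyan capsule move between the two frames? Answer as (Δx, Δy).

(-2.1, 0.4)

The cyan capsule was at about (9.6, 1.0) and moved to about (7.5, 1.4).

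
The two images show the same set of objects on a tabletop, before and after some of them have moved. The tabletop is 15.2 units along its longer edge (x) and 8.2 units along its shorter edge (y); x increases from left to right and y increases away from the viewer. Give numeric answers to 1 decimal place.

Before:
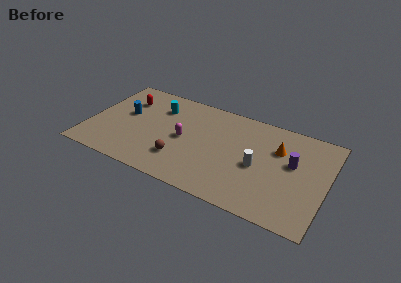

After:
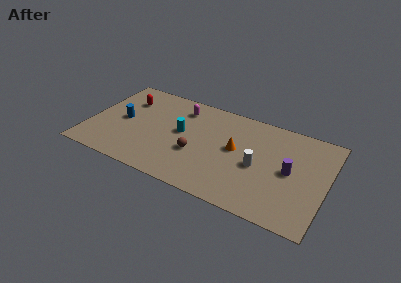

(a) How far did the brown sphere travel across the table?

1.3

The brown sphere was near (6.1, 2.2) before and (7.0, 3.1) after, so it travelled √(0.9² + 0.9²) ≈ 1.3 units.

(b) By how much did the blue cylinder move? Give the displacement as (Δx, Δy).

(-0.1, -0.6)

From the two frames, the blue cylinder sits at roughly (2.2, 4.7) before and (2.1, 4.1) after.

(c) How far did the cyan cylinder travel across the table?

2.3

From (4.2, 6.1) to (5.9, 4.5), the cyan cylinder covered √(1.7² + 1.6²) ≈ 2.3 units.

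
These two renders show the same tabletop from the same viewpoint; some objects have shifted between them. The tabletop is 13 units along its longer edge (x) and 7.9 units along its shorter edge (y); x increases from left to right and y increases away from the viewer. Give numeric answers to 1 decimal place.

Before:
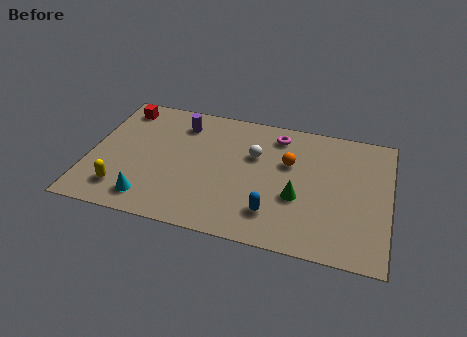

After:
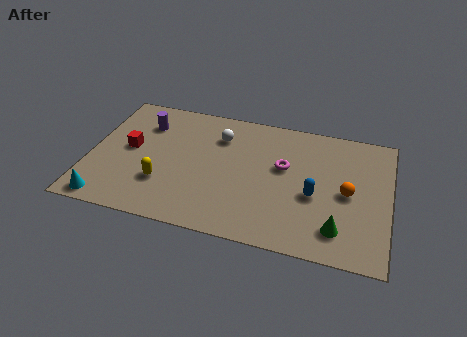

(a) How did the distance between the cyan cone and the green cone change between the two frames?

+3.4

Before: roughly 6.5 units apart; after: 9.9. That's 3.4 units further apart.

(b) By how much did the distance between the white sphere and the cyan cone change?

+1.1

They were about 5.7 units apart before and 6.8 after — 1.1 units further apart.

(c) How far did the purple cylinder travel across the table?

1.6

The purple cylinder was near (3.8, 6.3) before and (2.2, 5.9) after, so it travelled √(1.6² + 0.4²) ≈ 1.6 units.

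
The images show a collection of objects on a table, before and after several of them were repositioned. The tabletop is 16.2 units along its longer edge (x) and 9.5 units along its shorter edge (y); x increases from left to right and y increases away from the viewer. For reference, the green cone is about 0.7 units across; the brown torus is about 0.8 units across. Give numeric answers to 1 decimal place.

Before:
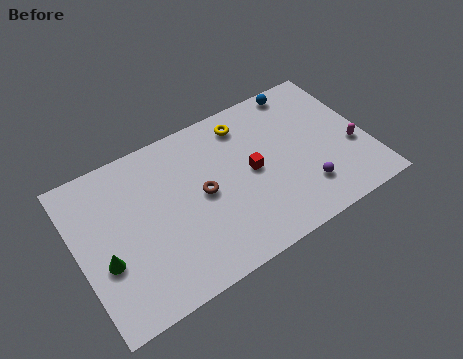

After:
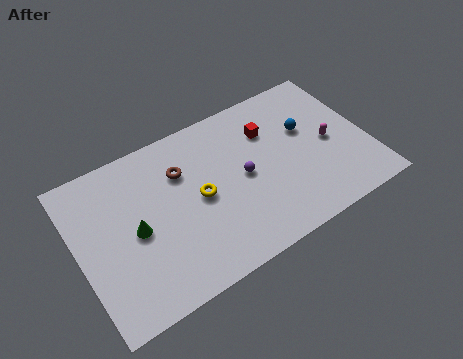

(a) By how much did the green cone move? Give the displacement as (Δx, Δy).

(1.8, 0.9)

The green cone started near (1.3, 3.6) and ended near (3.1, 4.5).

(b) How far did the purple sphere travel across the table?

3.9

From (12.3, 2.3) to (9.2, 4.7), the purple sphere covered √(3.1² + 2.4²) ≈ 3.9 units.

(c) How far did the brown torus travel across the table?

2.1

The brown torus was near (6.9, 4.8) before and (6.0, 6.7) after, so it travelled √(0.9² + 1.9²) ≈ 2.1 units.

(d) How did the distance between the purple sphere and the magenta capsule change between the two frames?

+1.6

They were about 3.3 units apart before and 4.9 after — 1.6 units further apart.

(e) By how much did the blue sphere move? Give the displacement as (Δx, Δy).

(-0.2, -2.7)

From the two frames, the blue sphere sits at roughly (13.2, 8.6) before and (13.0, 5.9) after.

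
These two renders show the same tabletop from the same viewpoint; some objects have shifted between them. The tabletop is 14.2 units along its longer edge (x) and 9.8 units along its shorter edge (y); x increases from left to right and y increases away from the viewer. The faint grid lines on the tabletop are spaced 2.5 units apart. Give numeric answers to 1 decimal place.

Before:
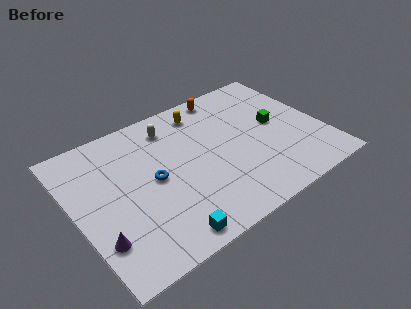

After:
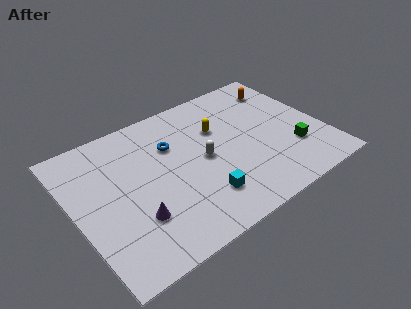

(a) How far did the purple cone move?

2.1

The purple cone moved from about (0.9, 2.6) to (3.0, 2.9), a distance of √(2.1² + 0.3²) ≈ 2.1.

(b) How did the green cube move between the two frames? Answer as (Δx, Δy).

(0.5, -2.3)

The green cube was at about (11.7, 5.2) and moved to about (12.2, 2.9).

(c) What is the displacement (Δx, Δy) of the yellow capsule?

(0.6, -1.7)

The yellow capsule was at about (7.9, 8.2) and moved to about (8.5, 6.5).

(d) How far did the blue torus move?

2.3

The blue torus moved from about (4.4, 4.9) to (5.8, 6.7), a distance of √(1.4² + 1.8²) ≈ 2.3.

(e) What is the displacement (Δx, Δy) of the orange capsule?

(3.2, -1.0)

The orange capsule started near (9.4, 8.8) and ended near (12.6, 7.8).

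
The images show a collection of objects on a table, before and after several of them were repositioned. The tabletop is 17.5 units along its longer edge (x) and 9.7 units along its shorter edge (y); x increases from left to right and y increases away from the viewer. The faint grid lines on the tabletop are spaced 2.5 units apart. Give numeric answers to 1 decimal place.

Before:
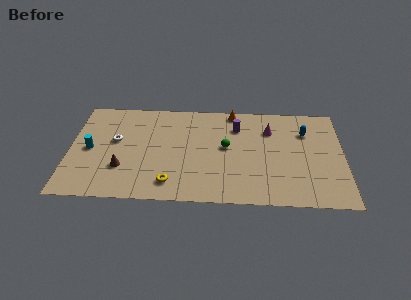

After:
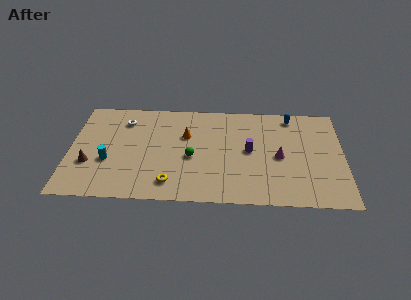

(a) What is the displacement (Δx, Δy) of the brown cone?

(-2.1, 0.3)

The brown cone started near (3.4, 3.0) and ended near (1.3, 3.3).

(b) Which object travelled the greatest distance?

the orange cone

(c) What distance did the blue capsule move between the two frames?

1.7

From (15.1, 7.0) to (14.2, 8.5), the blue capsule covered √(0.9² + 1.5²) ≈ 1.7 units.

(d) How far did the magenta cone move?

2.7

From (12.8, 7.1) to (13.4, 4.5), the magenta cone covered √(0.6² + 2.6²) ≈ 2.7 units.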